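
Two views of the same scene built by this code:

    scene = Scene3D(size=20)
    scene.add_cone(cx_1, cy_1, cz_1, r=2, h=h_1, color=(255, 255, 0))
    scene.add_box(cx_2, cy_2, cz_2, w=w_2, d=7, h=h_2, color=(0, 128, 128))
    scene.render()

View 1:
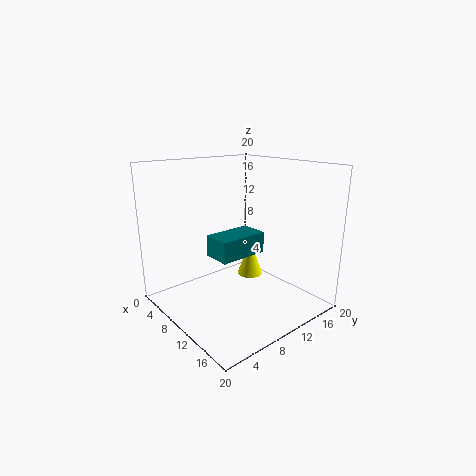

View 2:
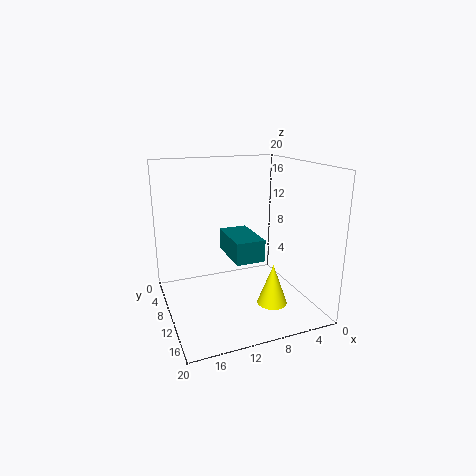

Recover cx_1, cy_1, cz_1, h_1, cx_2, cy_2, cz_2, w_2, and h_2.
cx_1 = 7, cy_1 = 15, cz_1 = 2, h_1 = 5.5, cx_2 = 7.5, cy_2 = 6.5, cz_2 = 7.5, w_2 = 4, h_2 = 3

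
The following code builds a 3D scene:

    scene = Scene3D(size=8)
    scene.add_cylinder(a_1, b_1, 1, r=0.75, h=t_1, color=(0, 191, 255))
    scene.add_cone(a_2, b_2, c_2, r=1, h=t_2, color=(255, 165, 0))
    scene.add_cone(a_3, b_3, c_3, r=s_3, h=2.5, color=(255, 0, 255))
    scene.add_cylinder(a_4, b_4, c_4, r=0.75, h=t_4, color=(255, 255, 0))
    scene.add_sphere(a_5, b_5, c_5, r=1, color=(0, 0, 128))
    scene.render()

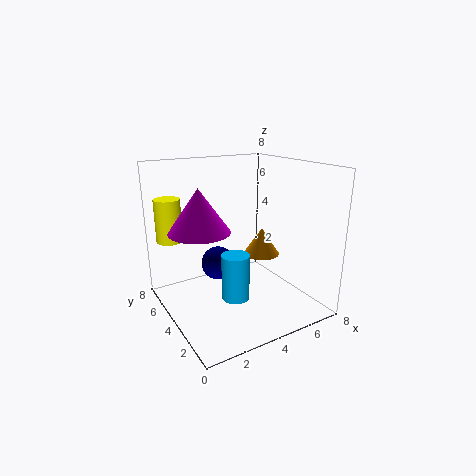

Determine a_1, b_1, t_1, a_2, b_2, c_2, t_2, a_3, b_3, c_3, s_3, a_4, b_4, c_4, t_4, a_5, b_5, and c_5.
a_1 = 3.25
b_1 = 3
t_1 = 2.5
a_2 = 5.25
b_2 = 3.5
c_2 = 3
t_2 = 1.5
a_3 = 2.25
b_3 = 5.25
c_3 = 4.25
s_3 = 1.75
a_4 = 1
b_4 = 6.75
c_4 = 3.5
t_4 = 2.5
a_5 = 3.5
b_5 = 5.5
c_5 = 2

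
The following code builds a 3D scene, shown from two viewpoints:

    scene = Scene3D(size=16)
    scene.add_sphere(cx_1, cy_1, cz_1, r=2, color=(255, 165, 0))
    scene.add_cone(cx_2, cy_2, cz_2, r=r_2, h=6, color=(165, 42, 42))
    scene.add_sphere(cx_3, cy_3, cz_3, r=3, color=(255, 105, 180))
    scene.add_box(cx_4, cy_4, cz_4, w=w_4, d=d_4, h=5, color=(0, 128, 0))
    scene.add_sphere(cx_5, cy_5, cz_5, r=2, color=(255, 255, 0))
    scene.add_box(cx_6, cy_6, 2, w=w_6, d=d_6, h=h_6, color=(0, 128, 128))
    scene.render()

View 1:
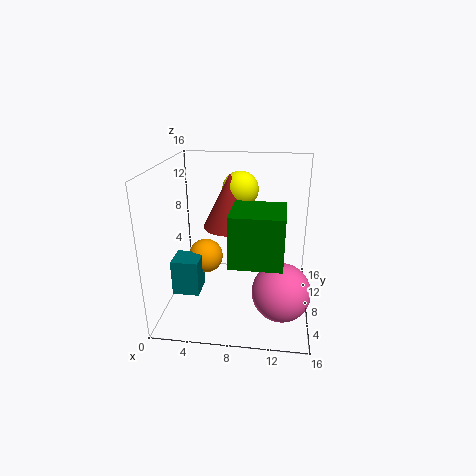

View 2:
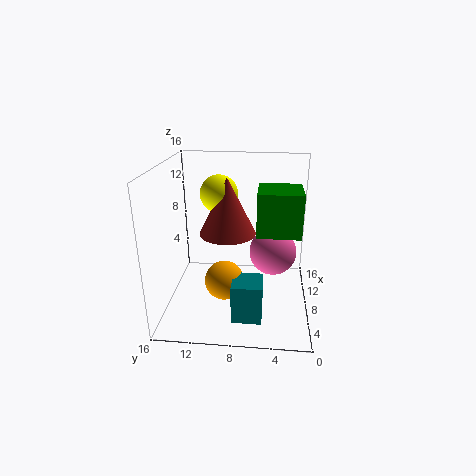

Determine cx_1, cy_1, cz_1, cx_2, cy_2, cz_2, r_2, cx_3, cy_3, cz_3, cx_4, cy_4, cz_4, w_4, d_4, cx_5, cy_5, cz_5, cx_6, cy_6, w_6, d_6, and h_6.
cx_1 = 4
cy_1 = 9
cz_1 = 5
cx_2 = 7
cy_2 = 9
cz_2 = 9
r_2 = 3
cx_3 = 13
cy_3 = 4
cz_3 = 4
cx_4 = 8
cy_4 = 1
cz_4 = 8
w_4 = 5
d_4 = 5
cx_5 = 8
cy_5 = 10
cz_5 = 13
cx_6 = 1
cy_6 = 5
w_6 = 3
d_6 = 3
h_6 = 4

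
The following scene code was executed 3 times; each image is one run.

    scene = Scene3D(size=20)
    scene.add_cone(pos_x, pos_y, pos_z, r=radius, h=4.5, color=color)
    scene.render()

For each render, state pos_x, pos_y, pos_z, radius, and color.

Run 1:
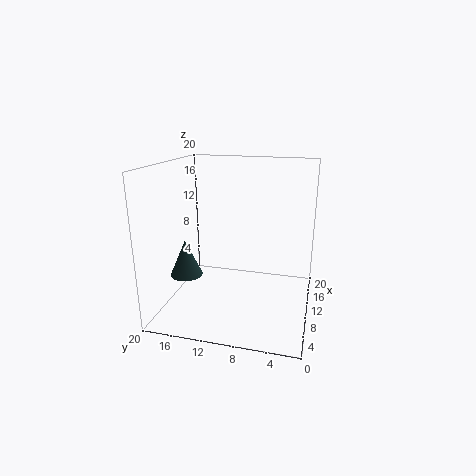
pos_x = 3.5; pos_y = 15; pos_z = 7; radius = 2; color = 'darkslategray'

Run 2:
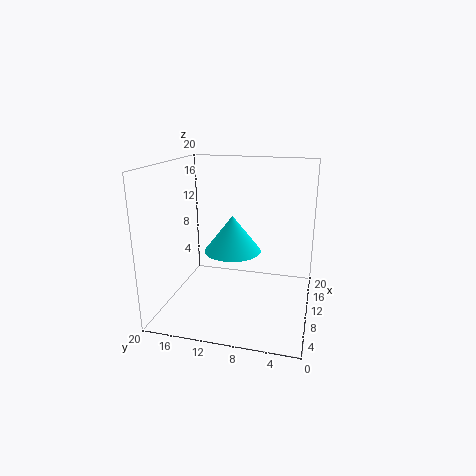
pos_x = 5.5; pos_y = 9.5; pos_z = 10; radius = 3.5; color = 'cyan'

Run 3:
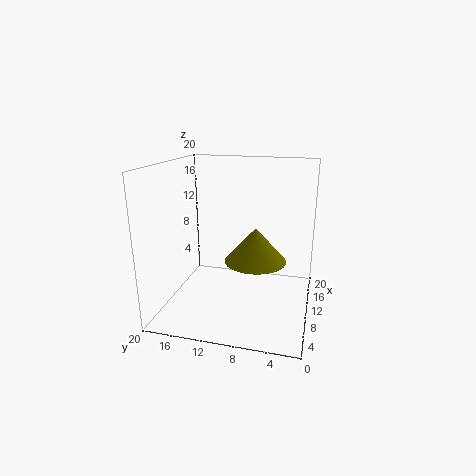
pos_x = 7.5; pos_y = 7; pos_z = 8; radius = 4; color = 'olive'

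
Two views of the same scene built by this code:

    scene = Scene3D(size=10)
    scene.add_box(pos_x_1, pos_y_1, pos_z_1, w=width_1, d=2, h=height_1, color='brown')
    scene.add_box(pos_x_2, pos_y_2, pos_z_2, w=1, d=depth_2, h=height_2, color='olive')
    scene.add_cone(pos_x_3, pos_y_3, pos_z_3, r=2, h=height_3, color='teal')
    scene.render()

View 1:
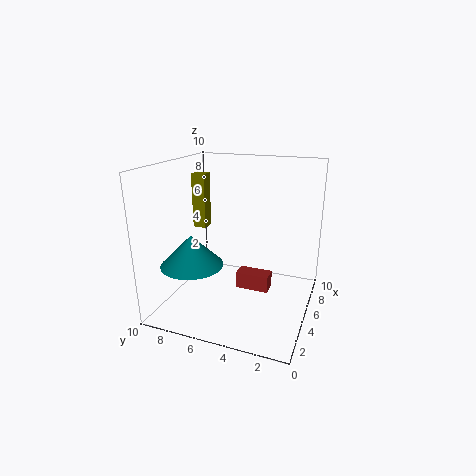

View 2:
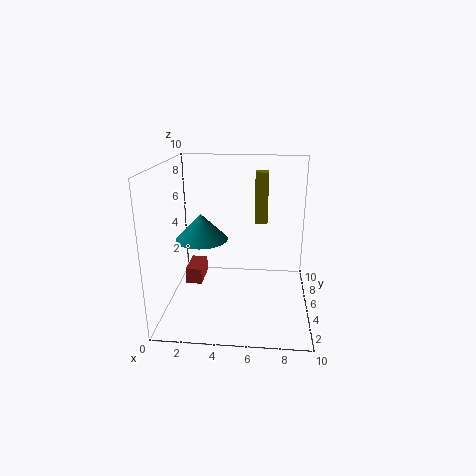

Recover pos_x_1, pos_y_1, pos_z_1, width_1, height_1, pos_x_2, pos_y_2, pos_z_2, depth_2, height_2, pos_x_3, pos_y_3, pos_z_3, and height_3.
pos_x_1 = 2, pos_y_1 = 2, pos_z_1 = 3, width_1 = 1, height_1 = 1, pos_x_2 = 6, pos_y_2 = 8, pos_z_2 = 5, depth_2 = 1, height_2 = 4, pos_x_3 = 2, pos_y_3 = 7, pos_z_3 = 4, height_3 = 2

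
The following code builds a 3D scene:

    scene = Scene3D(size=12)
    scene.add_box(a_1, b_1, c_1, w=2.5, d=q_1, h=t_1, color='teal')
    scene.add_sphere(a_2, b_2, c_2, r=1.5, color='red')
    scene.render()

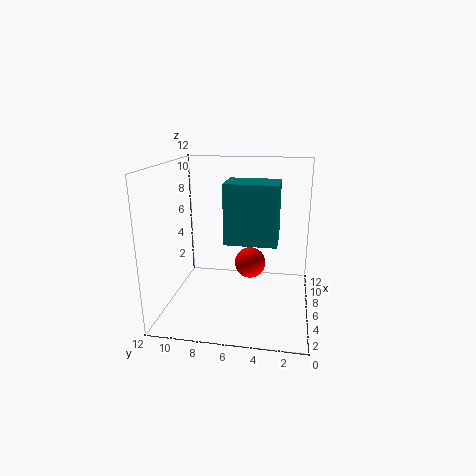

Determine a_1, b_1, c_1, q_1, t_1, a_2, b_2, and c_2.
a_1 = 0.5; b_1 = 2.5; c_1 = 7.5; q_1 = 3.5; t_1 = 4; a_2 = 10; b_2 = 5.5; c_2 = 2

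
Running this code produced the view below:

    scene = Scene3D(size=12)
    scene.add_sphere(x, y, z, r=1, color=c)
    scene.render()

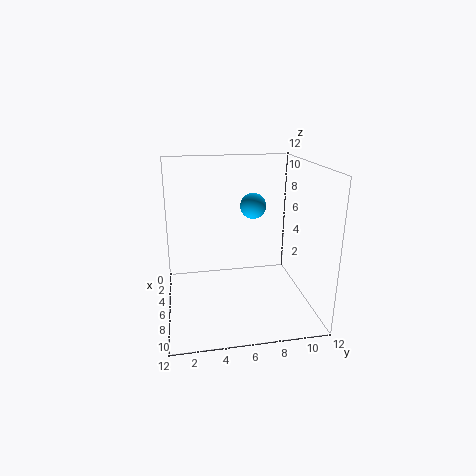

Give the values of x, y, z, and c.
x = 7; y = 7; z = 9; c = 'deepskyblue'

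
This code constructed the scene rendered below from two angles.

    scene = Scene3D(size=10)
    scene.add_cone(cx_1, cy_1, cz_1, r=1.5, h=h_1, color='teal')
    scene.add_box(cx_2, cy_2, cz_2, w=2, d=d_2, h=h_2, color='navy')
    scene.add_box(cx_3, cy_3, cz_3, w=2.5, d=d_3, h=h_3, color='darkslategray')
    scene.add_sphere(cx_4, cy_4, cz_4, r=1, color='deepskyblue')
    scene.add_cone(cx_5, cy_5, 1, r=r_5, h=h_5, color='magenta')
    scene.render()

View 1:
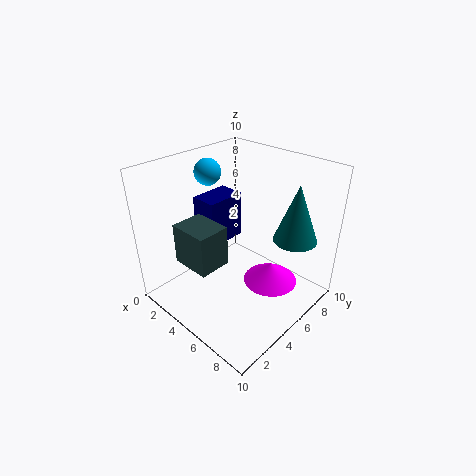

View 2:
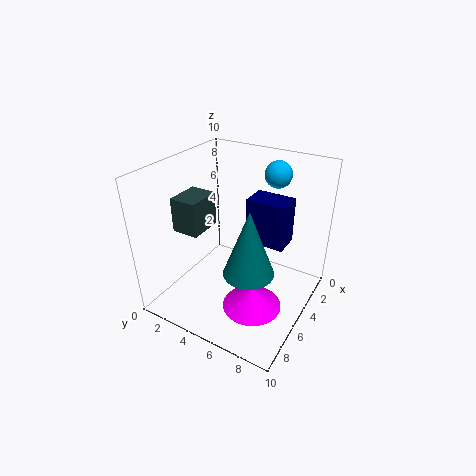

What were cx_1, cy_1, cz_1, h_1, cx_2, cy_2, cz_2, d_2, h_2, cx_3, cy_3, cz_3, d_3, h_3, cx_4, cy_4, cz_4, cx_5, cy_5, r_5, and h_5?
cx_1 = 8, cy_1 = 7.5, cz_1 = 5, h_1 = 4, cx_2 = 1, cy_2 = 4.5, cz_2 = 3.5, d_2 = 3, h_2 = 3.5, cx_3 = 4, cy_3 = 0.5, cz_3 = 5, d_3 = 2, h_3 = 2.5, cx_4 = 1, cy_4 = 6, cz_4 = 8.5, cx_5 = 6.5, cy_5 = 7, r_5 = 2, h_5 = 1.5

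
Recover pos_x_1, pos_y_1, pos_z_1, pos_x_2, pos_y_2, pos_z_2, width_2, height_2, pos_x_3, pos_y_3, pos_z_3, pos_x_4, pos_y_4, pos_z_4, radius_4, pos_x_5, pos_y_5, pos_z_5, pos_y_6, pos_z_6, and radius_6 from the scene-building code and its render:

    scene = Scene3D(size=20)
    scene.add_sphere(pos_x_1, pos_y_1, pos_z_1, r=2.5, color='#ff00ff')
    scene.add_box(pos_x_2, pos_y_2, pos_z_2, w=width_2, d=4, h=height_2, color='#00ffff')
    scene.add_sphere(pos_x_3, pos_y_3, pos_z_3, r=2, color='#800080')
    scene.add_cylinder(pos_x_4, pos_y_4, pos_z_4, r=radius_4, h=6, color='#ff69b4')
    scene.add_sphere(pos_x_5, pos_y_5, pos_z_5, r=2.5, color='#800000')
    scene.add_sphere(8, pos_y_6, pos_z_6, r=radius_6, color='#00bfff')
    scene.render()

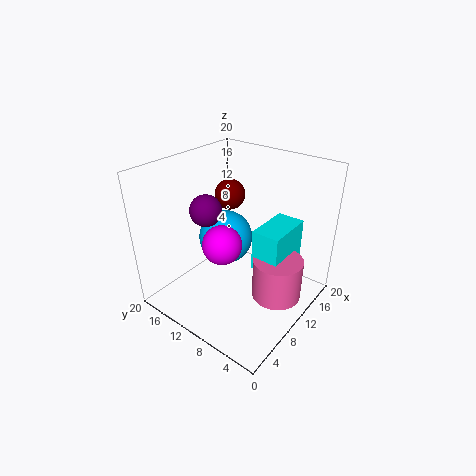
pos_x_1 = 5.5, pos_y_1 = 9, pos_z_1 = 11.5, pos_x_2 = 10.5, pos_y_2 = 4, pos_z_2 = 5.5, width_2 = 7, height_2 = 6, pos_x_3 = 5.5, pos_y_3 = 11.5, pos_z_3 = 15.5, pos_x_4 = 12, pos_y_4 = 4.5, pos_z_4 = 1.5, radius_4 = 3.5, pos_x_5 = 17.5, pos_y_5 = 17.5, pos_z_5 = 12, pos_y_6 = 10.5, pos_z_6 = 11, radius_6 = 3.5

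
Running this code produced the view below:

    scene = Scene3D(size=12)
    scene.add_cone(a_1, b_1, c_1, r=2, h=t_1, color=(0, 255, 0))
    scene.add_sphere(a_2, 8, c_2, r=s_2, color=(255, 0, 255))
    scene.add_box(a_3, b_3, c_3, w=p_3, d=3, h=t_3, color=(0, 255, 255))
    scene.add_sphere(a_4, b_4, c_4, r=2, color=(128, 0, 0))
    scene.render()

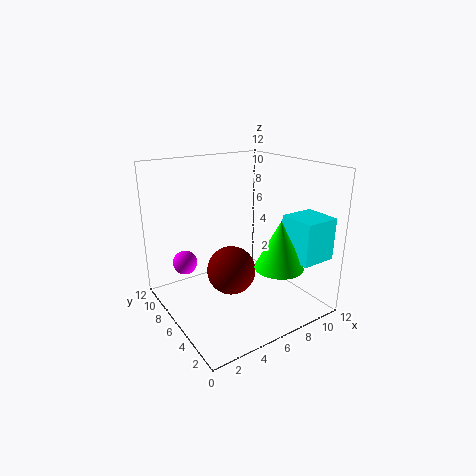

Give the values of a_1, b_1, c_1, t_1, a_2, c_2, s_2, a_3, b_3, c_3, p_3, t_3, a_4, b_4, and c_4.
a_1 = 8; b_1 = 3; c_1 = 4; t_1 = 4; a_2 = 2; c_2 = 4; s_2 = 1; a_3 = 9; b_3 = 1; c_3 = 4.5; p_3 = 3; t_3 = 3.5; a_4 = 5; b_4 = 5.5; c_4 = 3.5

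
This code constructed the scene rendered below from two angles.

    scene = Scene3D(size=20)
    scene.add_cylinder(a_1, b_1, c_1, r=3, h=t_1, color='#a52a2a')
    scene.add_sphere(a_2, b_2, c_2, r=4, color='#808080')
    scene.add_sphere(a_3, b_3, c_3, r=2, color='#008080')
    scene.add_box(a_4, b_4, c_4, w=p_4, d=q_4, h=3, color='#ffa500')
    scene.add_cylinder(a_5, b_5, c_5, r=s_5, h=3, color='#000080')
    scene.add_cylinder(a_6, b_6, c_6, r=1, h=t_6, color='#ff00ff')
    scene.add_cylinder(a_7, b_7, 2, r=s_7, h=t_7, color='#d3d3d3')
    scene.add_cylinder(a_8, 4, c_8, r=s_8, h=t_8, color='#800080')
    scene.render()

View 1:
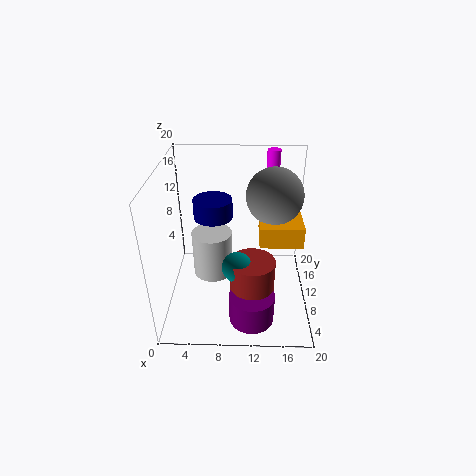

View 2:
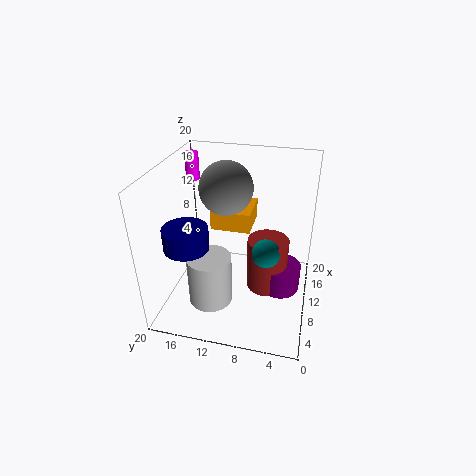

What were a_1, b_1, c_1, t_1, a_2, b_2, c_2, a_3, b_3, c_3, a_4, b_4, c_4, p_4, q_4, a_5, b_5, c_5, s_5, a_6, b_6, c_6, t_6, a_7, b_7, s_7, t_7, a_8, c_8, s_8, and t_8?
a_1 = 12, b_1 = 6, c_1 = 1, t_1 = 8, a_2 = 15, b_2 = 13, c_2 = 15, a_3 = 10, b_3 = 6, c_3 = 8, a_4 = 13, b_4 = 9, c_4 = 9, p_4 = 6, q_4 = 6, a_5 = 6, b_5 = 16, c_5 = 10, s_5 = 3, a_6 = 15, b_6 = 18, c_6 = 16, t_6 = 4, a_7 = 6, b_7 = 13, s_7 = 3, t_7 = 7, a_8 = 12, c_8 = 1, s_8 = 3, t_8 = 4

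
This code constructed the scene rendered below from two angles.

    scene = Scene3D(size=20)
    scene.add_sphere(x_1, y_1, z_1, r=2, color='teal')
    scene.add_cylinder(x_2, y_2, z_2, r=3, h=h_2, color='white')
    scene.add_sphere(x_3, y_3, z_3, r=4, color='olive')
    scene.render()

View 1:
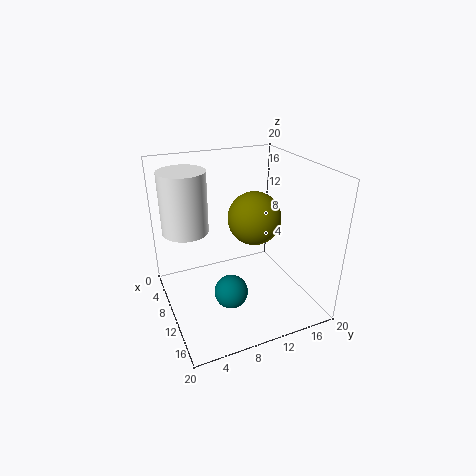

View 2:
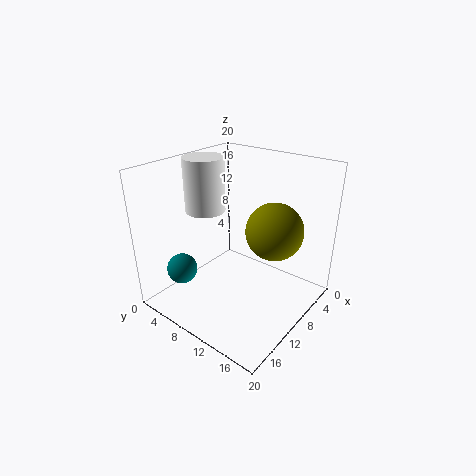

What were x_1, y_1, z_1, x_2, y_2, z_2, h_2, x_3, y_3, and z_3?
x_1 = 17
y_1 = 6
z_1 = 7
x_2 = 9
y_2 = 3
z_2 = 12
h_2 = 8
x_3 = 7
y_3 = 14
z_3 = 11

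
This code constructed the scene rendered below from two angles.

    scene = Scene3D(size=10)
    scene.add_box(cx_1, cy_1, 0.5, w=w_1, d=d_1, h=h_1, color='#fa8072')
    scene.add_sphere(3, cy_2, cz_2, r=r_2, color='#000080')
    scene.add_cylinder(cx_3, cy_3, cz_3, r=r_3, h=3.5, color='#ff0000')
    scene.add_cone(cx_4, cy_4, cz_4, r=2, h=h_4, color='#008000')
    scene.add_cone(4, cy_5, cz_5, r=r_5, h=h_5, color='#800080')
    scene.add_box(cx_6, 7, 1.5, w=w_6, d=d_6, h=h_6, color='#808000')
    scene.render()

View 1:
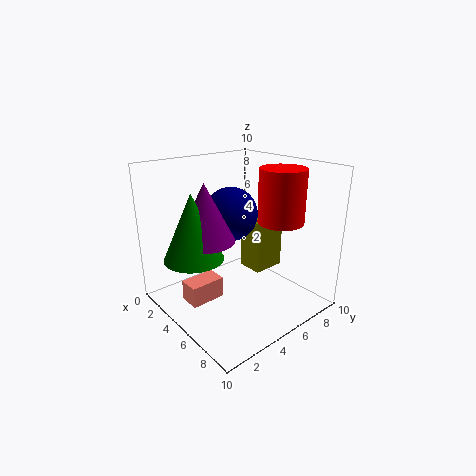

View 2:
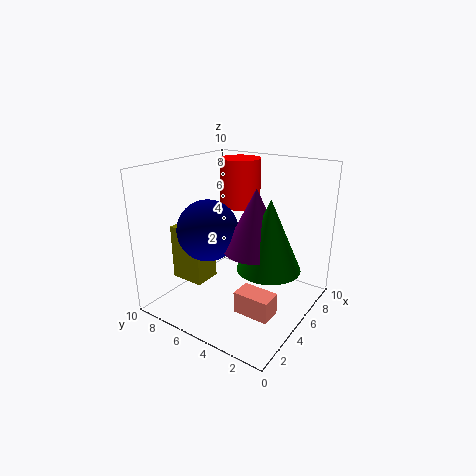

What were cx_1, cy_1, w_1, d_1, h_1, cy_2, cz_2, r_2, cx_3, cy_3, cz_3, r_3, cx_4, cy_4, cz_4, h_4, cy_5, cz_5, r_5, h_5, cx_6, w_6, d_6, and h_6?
cx_1 = 3, cy_1 = 1.5, w_1 = 1.5, d_1 = 2.5, h_1 = 1.5, cy_2 = 6, cz_2 = 6, r_2 = 2, cx_3 = 7.5, cy_3 = 6.5, cz_3 = 6.5, r_3 = 1.5, cx_4 = 4, cy_4 = 2, cz_4 = 4, h_4 = 4.5, cy_5 = 3, cz_5 = 5, r_5 = 2, h_5 = 4, cx_6 = 3, w_6 = 2, d_6 = 2.5, h_6 = 4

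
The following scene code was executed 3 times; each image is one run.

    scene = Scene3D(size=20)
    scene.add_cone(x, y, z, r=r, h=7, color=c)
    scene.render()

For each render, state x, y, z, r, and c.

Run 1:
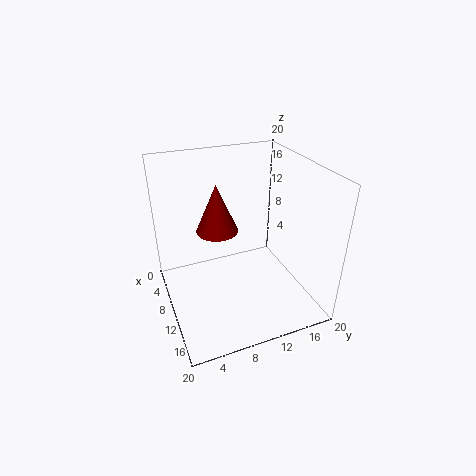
x = 7, y = 8, z = 10, r = 3, c = 'maroon'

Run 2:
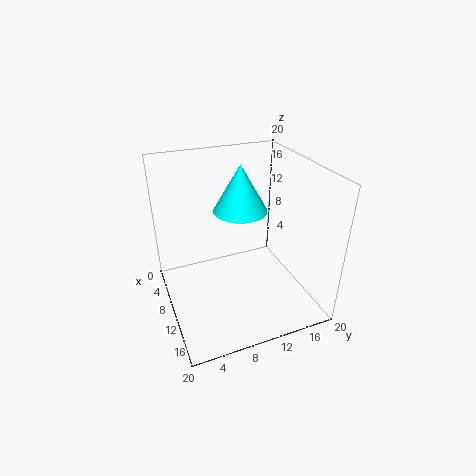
x = 6, y = 12, z = 12, r = 4, c = 'cyan'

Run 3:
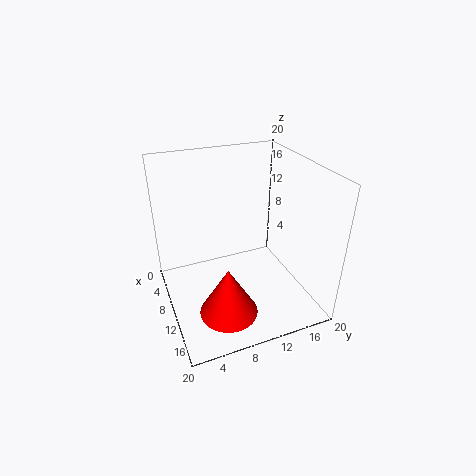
x = 14, y = 7, z = 1, r = 4, c = 'red'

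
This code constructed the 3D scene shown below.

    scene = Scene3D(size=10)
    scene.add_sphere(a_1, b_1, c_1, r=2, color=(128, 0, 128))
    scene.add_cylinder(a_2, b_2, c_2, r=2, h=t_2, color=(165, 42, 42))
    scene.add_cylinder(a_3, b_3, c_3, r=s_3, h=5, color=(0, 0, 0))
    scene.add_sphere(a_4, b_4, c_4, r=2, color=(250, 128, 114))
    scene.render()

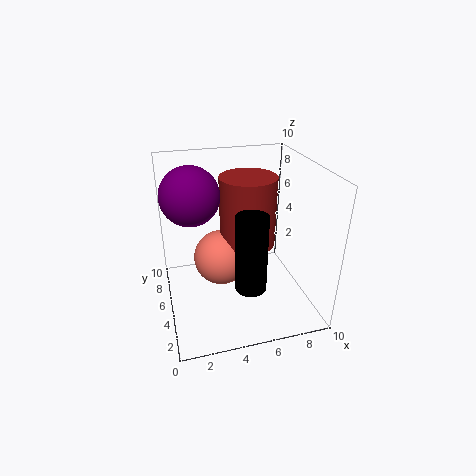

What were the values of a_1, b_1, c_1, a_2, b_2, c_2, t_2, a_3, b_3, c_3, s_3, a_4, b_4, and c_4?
a_1 = 2
b_1 = 6
c_1 = 8
a_2 = 6
b_2 = 6
c_2 = 4
t_2 = 5
a_3 = 5
b_3 = 2
c_3 = 3
s_3 = 1
a_4 = 4
b_4 = 6
c_4 = 3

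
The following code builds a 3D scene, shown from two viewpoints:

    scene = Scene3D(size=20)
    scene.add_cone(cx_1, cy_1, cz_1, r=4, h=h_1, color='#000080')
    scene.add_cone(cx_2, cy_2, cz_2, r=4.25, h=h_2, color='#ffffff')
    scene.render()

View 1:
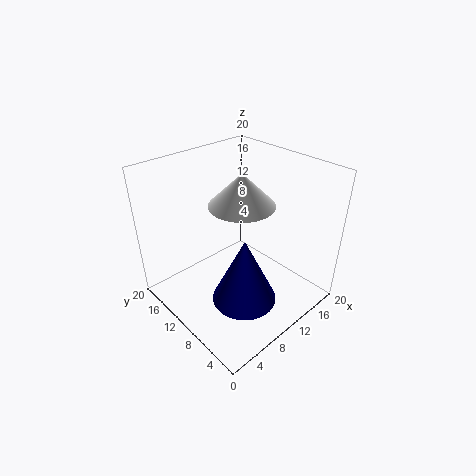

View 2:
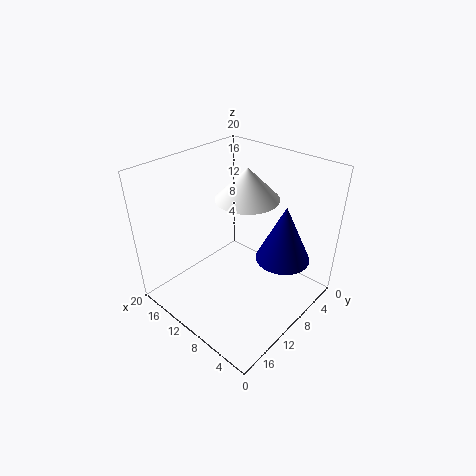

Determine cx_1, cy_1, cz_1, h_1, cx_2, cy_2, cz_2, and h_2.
cx_1 = 6; cy_1 = 4.5; cz_1 = 5.5; h_1 = 8.5; cx_2 = 9.5; cy_2 = 8.75; cz_2 = 15.75; h_2 = 4.25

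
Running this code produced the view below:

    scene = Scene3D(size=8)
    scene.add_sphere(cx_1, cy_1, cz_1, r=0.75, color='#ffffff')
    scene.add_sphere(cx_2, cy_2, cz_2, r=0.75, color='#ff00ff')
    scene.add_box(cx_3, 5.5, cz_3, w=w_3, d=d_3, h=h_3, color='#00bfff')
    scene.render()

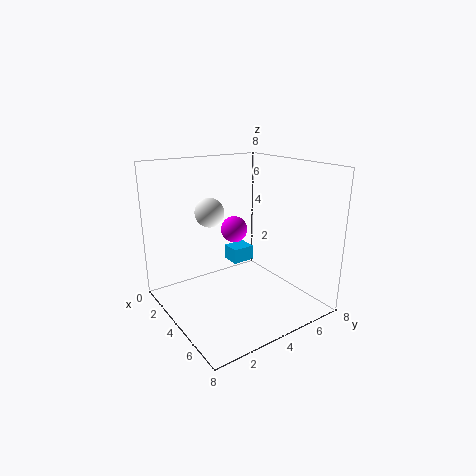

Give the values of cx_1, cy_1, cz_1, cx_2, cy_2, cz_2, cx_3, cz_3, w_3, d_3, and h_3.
cx_1 = 4, cy_1 = 2.25, cz_1 = 5.75, cx_2 = 3.25, cy_2 = 4.25, cz_2 = 4.25, cx_3 = 0.25, cz_3 = 1, w_3 = 1.25, d_3 = 1.5, h_3 = 1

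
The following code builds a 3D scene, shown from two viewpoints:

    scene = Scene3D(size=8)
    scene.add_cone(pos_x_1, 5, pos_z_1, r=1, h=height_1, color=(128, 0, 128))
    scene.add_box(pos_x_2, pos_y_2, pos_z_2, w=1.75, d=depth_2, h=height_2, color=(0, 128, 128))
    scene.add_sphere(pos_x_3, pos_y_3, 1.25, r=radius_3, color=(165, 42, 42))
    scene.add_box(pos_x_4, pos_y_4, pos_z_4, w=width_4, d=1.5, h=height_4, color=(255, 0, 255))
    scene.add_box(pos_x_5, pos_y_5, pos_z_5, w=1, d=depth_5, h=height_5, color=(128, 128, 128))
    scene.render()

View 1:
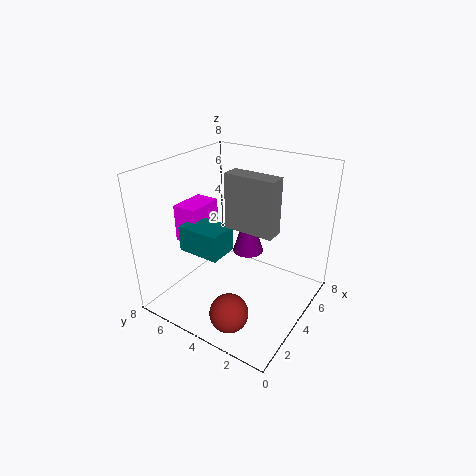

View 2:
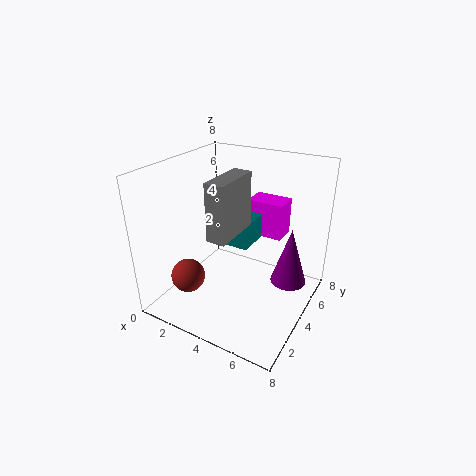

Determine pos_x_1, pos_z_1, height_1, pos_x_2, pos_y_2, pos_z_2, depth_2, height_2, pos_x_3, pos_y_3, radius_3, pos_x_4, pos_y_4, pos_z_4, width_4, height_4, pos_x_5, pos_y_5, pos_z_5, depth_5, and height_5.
pos_x_1 = 6.75; pos_z_1 = 1.5; height_1 = 3.25; pos_x_2 = 2.5; pos_y_2 = 4.5; pos_z_2 = 3; depth_2 = 2.5; height_2 = 1.5; pos_x_3 = 1.25; pos_y_3 = 2.75; radius_3 = 1; pos_x_4 = 3.25; pos_y_4 = 6.5; pos_z_4 = 3; width_4 = 2.25; height_4 = 2.25; pos_x_5 = 3.5; pos_y_5 = 1.75; pos_z_5 = 4.75; depth_5 = 2.75; height_5 = 3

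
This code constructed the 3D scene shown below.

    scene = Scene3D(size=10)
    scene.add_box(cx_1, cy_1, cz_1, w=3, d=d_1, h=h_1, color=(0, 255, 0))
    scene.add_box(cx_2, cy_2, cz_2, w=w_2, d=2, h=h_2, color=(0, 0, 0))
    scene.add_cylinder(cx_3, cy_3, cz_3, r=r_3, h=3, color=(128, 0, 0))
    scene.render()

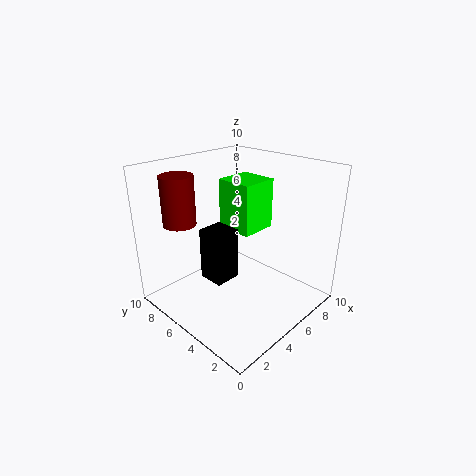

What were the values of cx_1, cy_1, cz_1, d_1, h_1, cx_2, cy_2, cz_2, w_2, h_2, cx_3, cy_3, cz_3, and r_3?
cx_1 = 7
cy_1 = 6
cz_1 = 4
d_1 = 3
h_1 = 4
cx_2 = 4
cy_2 = 6
cz_2 = 1
w_2 = 2
h_2 = 4
cx_3 = 1
cy_3 = 6
cz_3 = 7
r_3 = 1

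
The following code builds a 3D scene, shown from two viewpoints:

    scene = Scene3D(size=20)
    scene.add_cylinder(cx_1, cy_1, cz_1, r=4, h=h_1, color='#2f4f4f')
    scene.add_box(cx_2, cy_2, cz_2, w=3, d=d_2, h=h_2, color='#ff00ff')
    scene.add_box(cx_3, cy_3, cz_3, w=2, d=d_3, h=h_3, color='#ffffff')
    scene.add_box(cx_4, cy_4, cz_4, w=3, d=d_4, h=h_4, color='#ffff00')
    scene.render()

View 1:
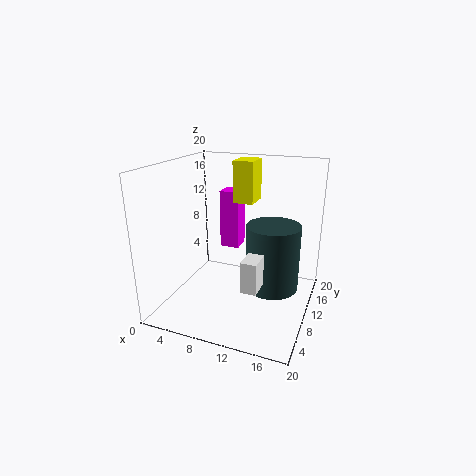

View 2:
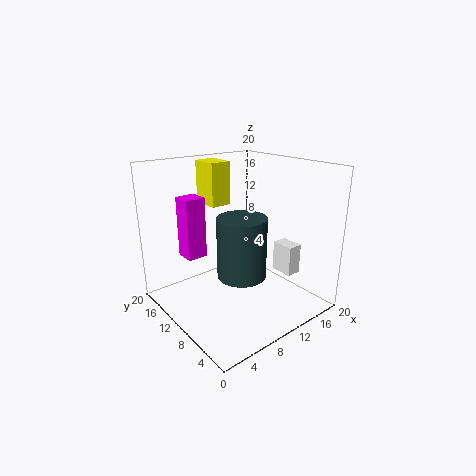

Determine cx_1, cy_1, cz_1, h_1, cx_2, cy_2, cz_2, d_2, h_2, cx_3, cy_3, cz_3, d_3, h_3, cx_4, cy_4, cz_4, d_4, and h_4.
cx_1 = 14
cy_1 = 14
cz_1 = 1
h_1 = 10
cx_2 = 5
cy_2 = 15
cz_2 = 6
d_2 = 3
h_2 = 9
cx_3 = 13
cy_3 = 3
cz_3 = 6
d_3 = 3
h_3 = 4
cx_4 = 8
cy_4 = 13
cz_4 = 14
d_4 = 4
h_4 = 6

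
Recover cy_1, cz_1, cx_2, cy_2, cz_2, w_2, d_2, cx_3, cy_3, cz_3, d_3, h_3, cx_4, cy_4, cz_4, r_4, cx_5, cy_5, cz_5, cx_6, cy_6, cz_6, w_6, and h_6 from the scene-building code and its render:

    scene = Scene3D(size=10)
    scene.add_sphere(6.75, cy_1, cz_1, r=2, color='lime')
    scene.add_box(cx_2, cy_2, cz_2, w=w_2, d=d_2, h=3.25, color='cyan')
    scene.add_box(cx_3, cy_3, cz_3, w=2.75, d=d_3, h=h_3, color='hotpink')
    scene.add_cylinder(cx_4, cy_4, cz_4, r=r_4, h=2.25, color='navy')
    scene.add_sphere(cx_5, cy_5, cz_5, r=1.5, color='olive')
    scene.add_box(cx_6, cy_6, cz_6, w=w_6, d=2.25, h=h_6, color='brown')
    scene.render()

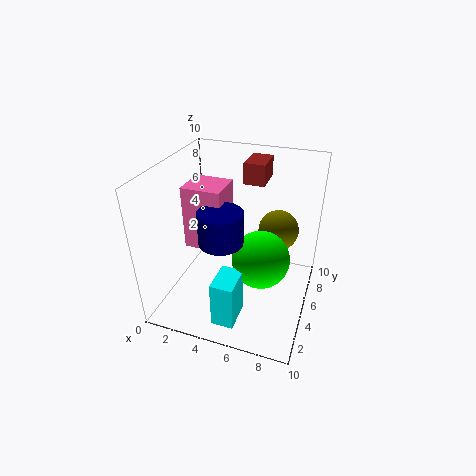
cy_1 = 4.75
cz_1 = 3.75
cx_2 = 4.5
cy_2 = 1
cz_2 = 0.5
w_2 = 1.5
d_2 = 2.25
cx_3 = 1.25
cy_3 = 4.25
cz_3 = 4
d_3 = 2.5
h_3 = 4.5
cx_4 = 4.25
cy_4 = 3.75
cz_4 = 5.25
r_4 = 1.5
cx_5 = 7.25
cy_5 = 7.75
cz_5 = 4.5
cx_6 = 4.75
cy_6 = 6.75
cz_6 = 8.25
w_6 = 1.5
h_6 = 1.5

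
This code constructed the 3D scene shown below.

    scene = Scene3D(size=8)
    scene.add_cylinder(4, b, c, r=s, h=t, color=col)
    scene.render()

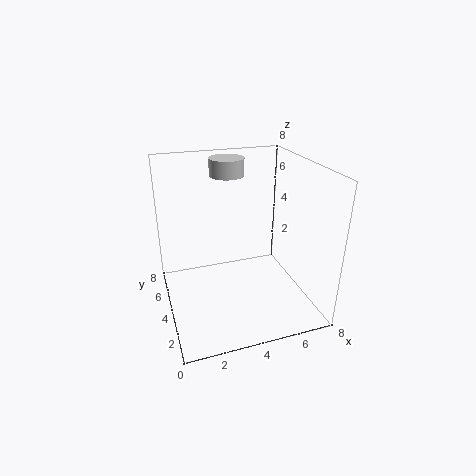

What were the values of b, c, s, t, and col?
b = 6; c = 7; s = 1; t = 1; col = 'lightgray'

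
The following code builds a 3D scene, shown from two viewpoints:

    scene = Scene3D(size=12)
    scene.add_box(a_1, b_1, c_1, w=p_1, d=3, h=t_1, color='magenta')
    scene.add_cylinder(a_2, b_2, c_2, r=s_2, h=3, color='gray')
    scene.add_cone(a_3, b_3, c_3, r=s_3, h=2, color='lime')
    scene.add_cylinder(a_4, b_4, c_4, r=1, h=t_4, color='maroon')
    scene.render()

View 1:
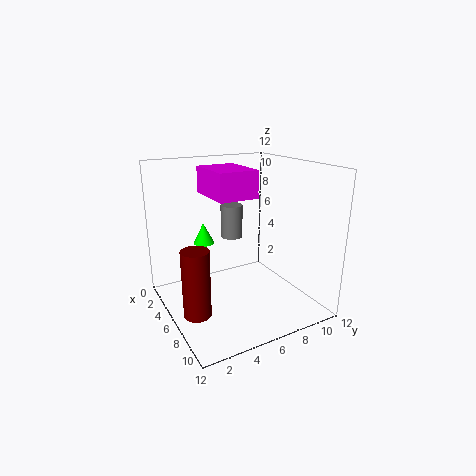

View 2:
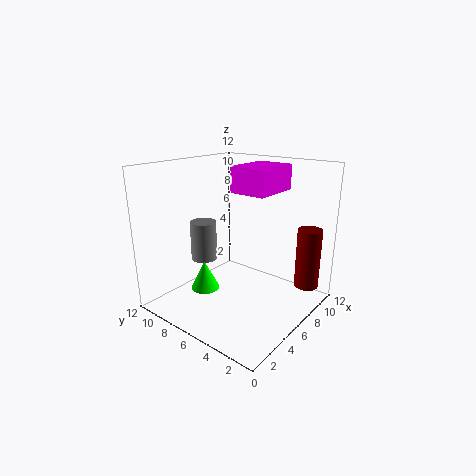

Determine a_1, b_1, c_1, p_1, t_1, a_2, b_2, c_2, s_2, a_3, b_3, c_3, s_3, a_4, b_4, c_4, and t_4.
a_1 = 5
b_1 = 3
c_1 = 10
p_1 = 4
t_1 = 2
a_2 = 3
b_2 = 7
c_2 = 5
s_2 = 1
a_3 = 1
b_3 = 5
c_3 = 4
s_3 = 1
a_4 = 9
b_4 = 1
c_4 = 2
t_4 = 5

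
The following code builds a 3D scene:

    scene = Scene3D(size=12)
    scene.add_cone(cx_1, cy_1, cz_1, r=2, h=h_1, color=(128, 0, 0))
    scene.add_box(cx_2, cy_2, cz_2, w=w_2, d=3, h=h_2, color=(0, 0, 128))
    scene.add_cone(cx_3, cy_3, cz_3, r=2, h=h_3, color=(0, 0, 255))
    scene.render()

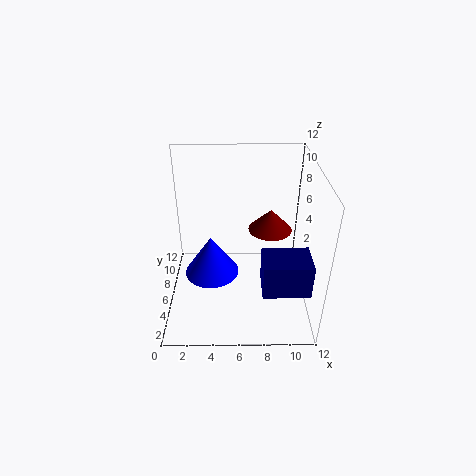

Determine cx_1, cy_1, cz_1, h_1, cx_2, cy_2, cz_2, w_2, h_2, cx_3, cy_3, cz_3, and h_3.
cx_1 = 9
cy_1 = 9
cz_1 = 5
h_1 = 2
cx_2 = 8
cy_2 = 3
cz_2 = 2
w_2 = 4
h_2 = 3
cx_3 = 4
cy_3 = 3
cz_3 = 5
h_3 = 3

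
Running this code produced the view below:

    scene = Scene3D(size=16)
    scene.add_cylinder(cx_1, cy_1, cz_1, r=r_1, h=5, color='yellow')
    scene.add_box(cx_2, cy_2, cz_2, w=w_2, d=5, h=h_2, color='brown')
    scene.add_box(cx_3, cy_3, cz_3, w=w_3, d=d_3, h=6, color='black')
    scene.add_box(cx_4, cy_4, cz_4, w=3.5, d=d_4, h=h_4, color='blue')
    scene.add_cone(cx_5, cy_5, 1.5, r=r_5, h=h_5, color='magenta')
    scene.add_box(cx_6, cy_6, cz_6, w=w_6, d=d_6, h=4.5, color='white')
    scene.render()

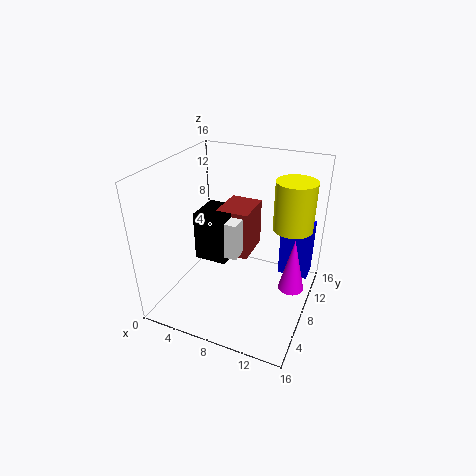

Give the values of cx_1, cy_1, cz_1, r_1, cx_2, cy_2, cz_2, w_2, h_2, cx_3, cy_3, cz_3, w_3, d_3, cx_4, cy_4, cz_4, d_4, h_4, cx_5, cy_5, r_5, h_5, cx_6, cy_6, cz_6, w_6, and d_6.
cx_1 = 14, cy_1 = 8, cz_1 = 10.5, r_1 = 2, cx_2 = 4, cy_2 = 10.5, cz_2 = 3.5, w_2 = 4, h_2 = 6, cx_3 = 2, cy_3 = 8.5, cz_3 = 3.5, w_3 = 4, d_3 = 4.5, cx_4 = 12, cy_4 = 11, cz_4 = 2.5, d_4 = 2.5, h_4 = 6.5, cx_5 = 14, cy_5 = 10, r_5 = 1.5, h_5 = 6.5, cx_6 = 5.5, cy_6 = 8.5, cz_6 = 4.5, w_6 = 2, d_6 = 3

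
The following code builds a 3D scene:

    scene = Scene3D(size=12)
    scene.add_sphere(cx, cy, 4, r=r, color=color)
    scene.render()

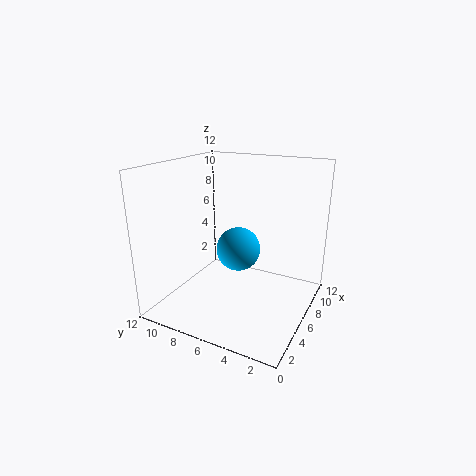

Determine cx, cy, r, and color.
cx = 8
cy = 7
r = 2
color = 'deepskyblue'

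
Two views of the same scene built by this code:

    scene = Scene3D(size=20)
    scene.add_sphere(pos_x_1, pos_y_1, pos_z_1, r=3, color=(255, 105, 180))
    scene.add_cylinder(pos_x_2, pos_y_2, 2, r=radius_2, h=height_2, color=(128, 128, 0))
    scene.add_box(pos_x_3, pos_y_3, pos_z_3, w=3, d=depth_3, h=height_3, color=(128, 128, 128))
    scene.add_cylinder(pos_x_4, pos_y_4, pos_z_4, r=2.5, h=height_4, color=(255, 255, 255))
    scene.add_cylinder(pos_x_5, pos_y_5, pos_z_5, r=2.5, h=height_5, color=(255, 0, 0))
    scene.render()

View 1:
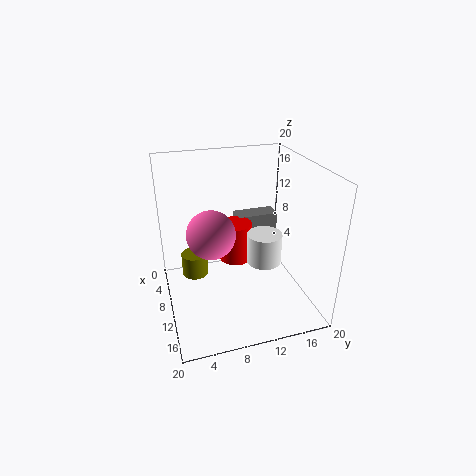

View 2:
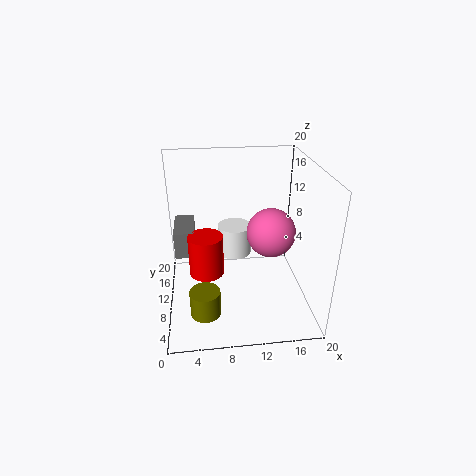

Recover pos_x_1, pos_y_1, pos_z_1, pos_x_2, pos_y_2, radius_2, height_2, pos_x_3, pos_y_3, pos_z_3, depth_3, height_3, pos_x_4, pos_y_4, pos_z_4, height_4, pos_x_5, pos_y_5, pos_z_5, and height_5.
pos_x_1 = 13.5; pos_y_1 = 5.5; pos_z_1 = 13; pos_x_2 = 5; pos_y_2 = 4.5; radius_2 = 2; height_2 = 3.5; pos_x_3 = 1; pos_y_3 = 12; pos_z_3 = 6; depth_3 = 6.5; height_3 = 4; pos_x_4 = 10; pos_y_4 = 14; pos_z_4 = 5.5; height_4 = 4.5; pos_x_5 = 5.5; pos_y_5 = 11; pos_z_5 = 4; height_5 = 6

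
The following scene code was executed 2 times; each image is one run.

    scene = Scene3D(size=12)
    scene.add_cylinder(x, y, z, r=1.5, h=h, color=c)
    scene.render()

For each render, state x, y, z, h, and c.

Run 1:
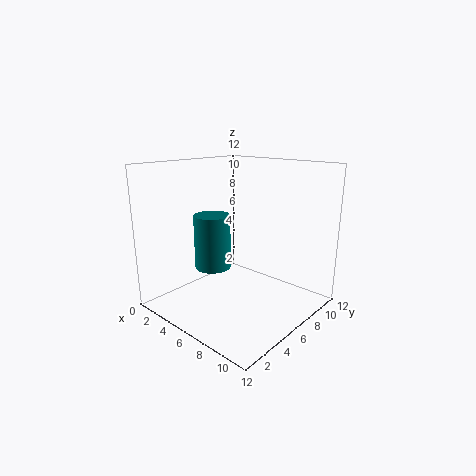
x = 4.5, y = 4.5, z = 3.5, h = 4.5, c = 'teal'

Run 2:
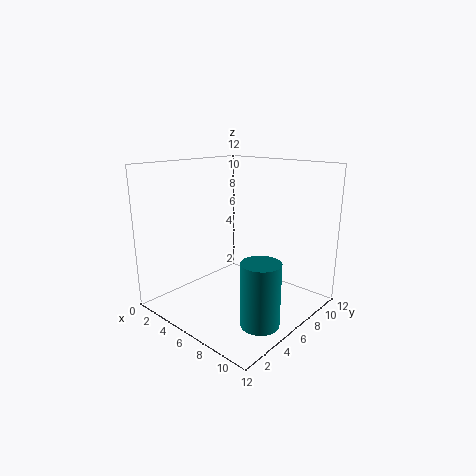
x = 10, y = 4, z = 0.5, h = 5, c = 'teal'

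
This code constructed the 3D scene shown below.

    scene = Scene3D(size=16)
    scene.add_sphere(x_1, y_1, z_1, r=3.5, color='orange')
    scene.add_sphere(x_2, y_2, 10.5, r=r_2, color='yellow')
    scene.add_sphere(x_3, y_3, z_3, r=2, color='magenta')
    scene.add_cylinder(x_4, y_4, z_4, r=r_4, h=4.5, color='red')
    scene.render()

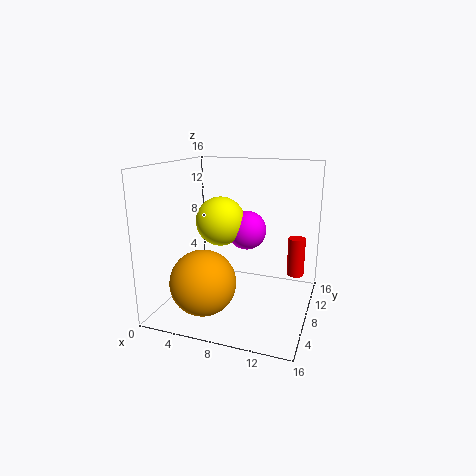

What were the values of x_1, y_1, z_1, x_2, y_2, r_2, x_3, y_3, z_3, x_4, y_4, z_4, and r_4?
x_1 = 5.5, y_1 = 4, z_1 = 4, x_2 = 7, y_2 = 5.5, r_2 = 2.5, x_3 = 9.5, y_3 = 6.5, z_3 = 9.5, x_4 = 14, y_4 = 11.5, z_4 = 3, r_4 = 1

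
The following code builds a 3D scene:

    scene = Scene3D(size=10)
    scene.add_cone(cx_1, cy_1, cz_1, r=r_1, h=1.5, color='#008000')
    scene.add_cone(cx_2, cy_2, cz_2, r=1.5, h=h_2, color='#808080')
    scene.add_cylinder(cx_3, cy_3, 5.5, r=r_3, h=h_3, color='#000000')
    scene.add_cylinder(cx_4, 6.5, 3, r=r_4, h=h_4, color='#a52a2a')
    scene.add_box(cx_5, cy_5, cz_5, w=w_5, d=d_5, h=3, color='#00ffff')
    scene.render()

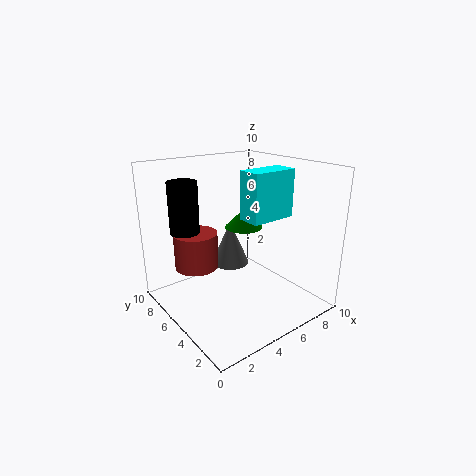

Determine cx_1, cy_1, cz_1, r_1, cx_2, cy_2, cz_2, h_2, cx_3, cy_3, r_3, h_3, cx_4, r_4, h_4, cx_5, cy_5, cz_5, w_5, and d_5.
cx_1 = 7.5, cy_1 = 7.5, cz_1 = 4.5, r_1 = 1.5, cx_2 = 6.5, cy_2 = 8, cz_2 = 1.5, h_2 = 3.5, cx_3 = 2, cy_3 = 7, r_3 = 1, h_3 = 3.5, cx_4 = 2.5, r_4 = 1.5, h_4 = 2.5, cx_5 = 4, cy_5 = 2, cz_5 = 7, w_5 = 3, d_5 = 1.5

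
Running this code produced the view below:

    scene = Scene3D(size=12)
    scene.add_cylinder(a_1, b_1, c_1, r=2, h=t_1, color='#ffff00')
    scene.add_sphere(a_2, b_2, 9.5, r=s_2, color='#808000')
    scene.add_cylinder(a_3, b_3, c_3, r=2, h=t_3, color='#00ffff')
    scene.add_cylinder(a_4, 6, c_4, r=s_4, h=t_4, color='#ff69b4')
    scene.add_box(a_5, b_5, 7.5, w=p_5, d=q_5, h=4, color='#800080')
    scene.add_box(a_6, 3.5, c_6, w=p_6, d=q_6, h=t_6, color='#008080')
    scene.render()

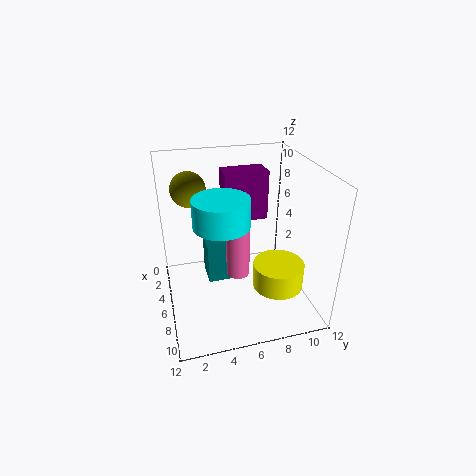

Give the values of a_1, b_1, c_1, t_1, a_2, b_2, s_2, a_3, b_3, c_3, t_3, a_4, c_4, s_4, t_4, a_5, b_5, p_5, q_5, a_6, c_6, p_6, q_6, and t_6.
a_1 = 9; b_1 = 8.5; c_1 = 3; t_1 = 2; a_2 = 3; b_2 = 2.5; s_2 = 1.5; a_3 = 9; b_3 = 4; c_3 = 9; t_3 = 2; a_4 = 6; c_4 = 2.5; s_4 = 1; t_4 = 5; a_5 = 4; b_5 = 5; p_5 = 2; q_5 = 3.5; a_6 = 3; c_6 = 1.5; p_6 = 2.5; q_6 = 2.5; t_6 = 3.5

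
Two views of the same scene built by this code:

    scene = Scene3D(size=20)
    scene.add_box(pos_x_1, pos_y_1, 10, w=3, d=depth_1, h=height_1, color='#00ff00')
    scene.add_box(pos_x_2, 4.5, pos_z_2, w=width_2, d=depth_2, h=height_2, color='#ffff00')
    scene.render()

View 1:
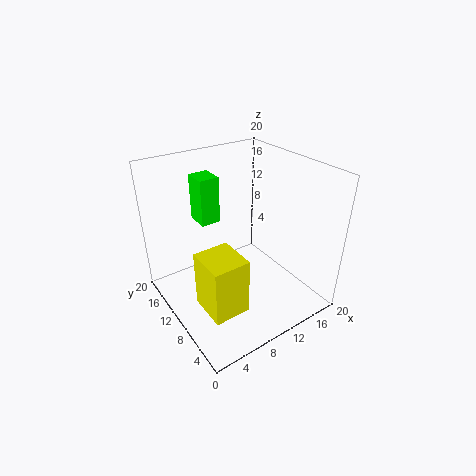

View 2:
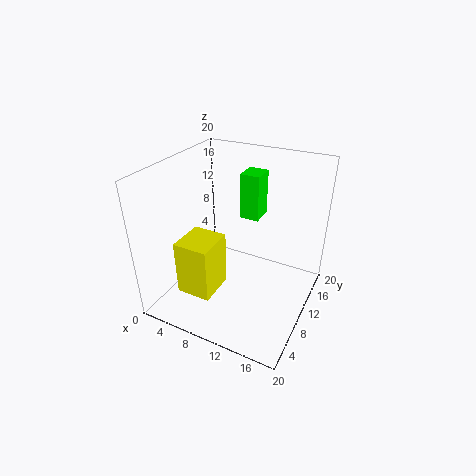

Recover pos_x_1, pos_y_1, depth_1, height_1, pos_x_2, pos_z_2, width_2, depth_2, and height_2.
pos_x_1 = 7.5; pos_y_1 = 15.5; depth_1 = 3.5; height_1 = 7; pos_x_2 = 3; pos_z_2 = 2; width_2 = 5; depth_2 = 5.5; height_2 = 8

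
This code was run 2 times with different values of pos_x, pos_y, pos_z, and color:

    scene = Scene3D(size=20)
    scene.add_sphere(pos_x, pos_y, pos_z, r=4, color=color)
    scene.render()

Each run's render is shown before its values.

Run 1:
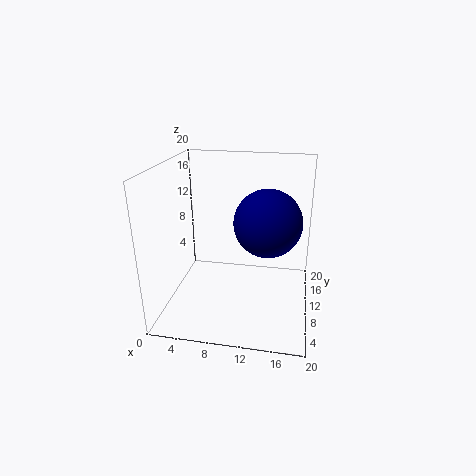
pos_x = 14.5, pos_y = 5, pos_z = 14.5, color = 'navy'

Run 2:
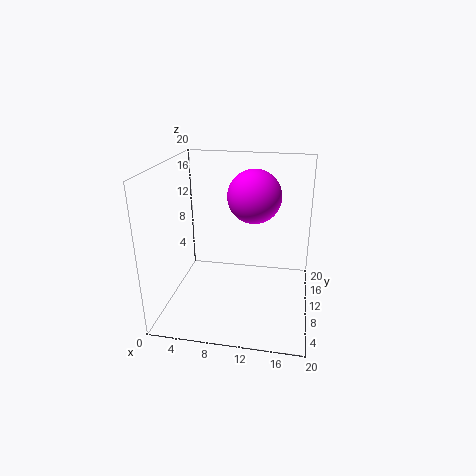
pos_x = 11.5, pos_y = 15, pos_z = 14.5, color = 'magenta'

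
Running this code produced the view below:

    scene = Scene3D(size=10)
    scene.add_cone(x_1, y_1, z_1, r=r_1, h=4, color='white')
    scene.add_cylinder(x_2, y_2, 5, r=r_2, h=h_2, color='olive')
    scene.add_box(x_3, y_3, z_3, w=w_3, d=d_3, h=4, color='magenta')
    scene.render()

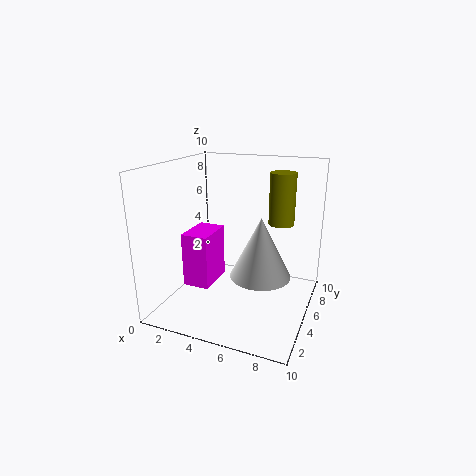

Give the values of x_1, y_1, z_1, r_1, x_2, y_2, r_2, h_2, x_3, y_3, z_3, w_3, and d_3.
x_1 = 7
y_1 = 4
z_1 = 3
r_1 = 2
x_2 = 7
y_2 = 9
r_2 = 1
h_2 = 4
x_3 = 1
y_3 = 4
z_3 = 1
w_3 = 2
d_3 = 3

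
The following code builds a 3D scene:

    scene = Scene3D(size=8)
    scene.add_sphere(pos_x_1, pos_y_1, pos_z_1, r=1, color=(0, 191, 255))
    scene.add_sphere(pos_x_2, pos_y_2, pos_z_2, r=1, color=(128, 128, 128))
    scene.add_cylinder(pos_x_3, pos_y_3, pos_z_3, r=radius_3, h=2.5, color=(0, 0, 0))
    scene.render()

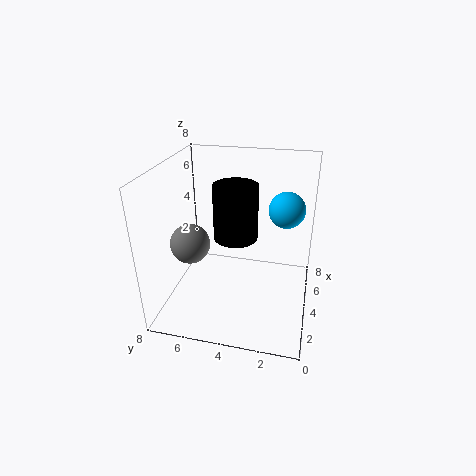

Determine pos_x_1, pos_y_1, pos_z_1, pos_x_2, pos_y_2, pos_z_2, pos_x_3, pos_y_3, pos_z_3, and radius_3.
pos_x_1 = 5; pos_y_1 = 1.5; pos_z_1 = 5.5; pos_x_2 = 2; pos_y_2 = 6; pos_z_2 = 4.5; pos_x_3 = 1.5; pos_y_3 = 3.5; pos_z_3 = 5.5; radius_3 = 1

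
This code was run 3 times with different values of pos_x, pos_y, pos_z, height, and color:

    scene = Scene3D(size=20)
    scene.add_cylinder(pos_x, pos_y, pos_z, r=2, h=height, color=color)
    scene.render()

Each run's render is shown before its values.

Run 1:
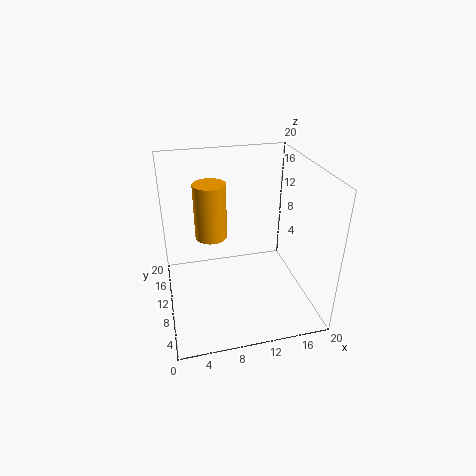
pos_x = 6
pos_y = 8
pos_z = 12
height = 7
color = 'orange'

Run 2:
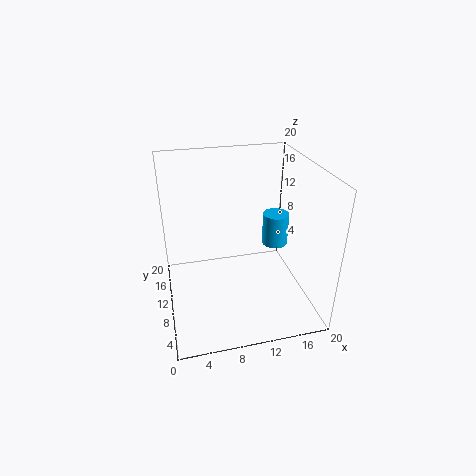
pos_x = 17
pos_y = 14
pos_z = 6
height = 5
color = 'deepskyblue'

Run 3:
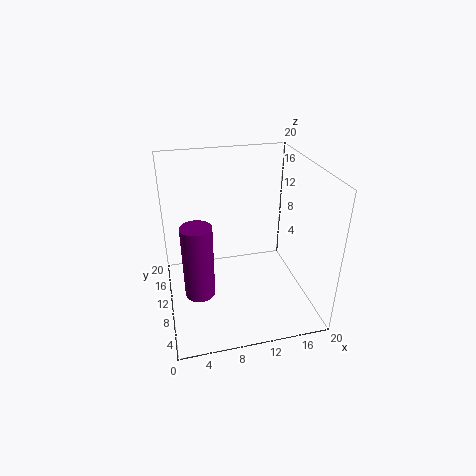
pos_x = 4
pos_y = 7
pos_z = 4
height = 10
color = 'purple'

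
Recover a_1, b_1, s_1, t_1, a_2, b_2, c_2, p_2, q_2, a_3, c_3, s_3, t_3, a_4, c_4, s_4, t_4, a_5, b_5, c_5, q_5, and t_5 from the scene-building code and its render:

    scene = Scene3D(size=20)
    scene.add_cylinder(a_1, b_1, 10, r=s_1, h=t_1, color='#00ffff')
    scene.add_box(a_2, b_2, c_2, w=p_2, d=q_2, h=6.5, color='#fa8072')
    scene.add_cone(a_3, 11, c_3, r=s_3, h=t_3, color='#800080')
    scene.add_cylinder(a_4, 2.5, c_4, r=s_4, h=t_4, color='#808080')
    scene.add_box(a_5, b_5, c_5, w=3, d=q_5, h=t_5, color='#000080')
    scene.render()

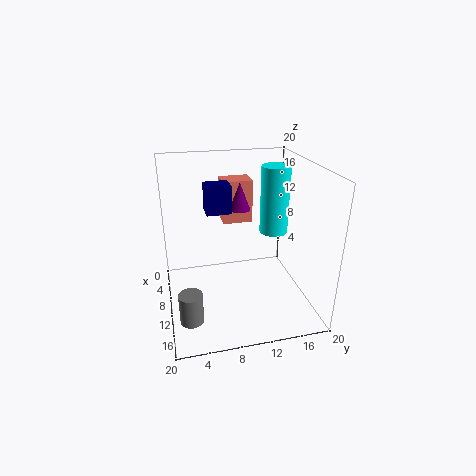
a_1 = 9, b_1 = 15.5, s_1 = 2, t_1 = 9.5, a_2 = 1.5, b_2 = 9, c_2 = 10, p_2 = 3.5, q_2 = 4.5, a_3 = 7, c_3 = 13, s_3 = 1.5, t_3 = 4, a_4 = 16, c_4 = 2, s_4 = 1.5, t_4 = 4, a_5 = 5.5, b_5 = 6, c_5 = 13, q_5 = 3.5, t_5 = 4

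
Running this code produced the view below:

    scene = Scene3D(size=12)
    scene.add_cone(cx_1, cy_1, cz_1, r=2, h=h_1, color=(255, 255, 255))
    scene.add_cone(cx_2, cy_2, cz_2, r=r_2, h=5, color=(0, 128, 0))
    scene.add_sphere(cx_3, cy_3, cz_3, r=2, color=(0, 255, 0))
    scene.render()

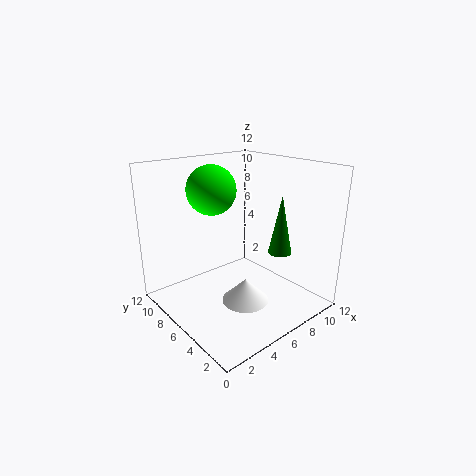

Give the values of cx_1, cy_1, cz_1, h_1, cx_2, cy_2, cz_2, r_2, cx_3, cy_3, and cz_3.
cx_1 = 6; cy_1 = 5; cz_1 = 0.5; h_1 = 2; cx_2 = 9; cy_2 = 4; cz_2 = 4.5; r_2 = 1; cx_3 = 4.5; cy_3 = 7.5; cz_3 = 10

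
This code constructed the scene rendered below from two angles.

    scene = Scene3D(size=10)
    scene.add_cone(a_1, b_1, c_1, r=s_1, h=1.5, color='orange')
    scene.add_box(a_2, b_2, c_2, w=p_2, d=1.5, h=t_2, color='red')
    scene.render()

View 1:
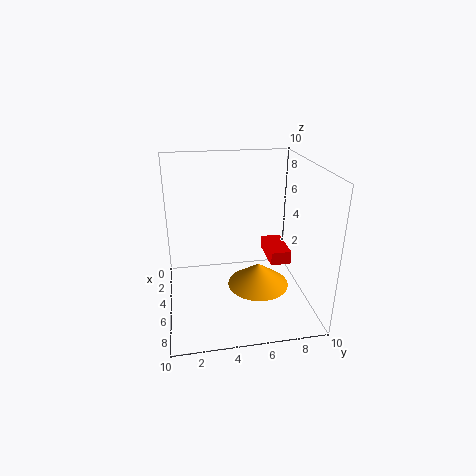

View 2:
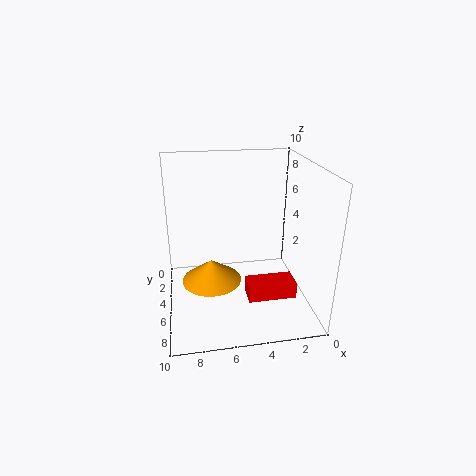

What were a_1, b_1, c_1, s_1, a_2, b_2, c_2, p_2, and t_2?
a_1 = 7, b_1 = 6, c_1 = 2.5, s_1 = 2, a_2 = 2, b_2 = 7.5, c_2 = 2.5, p_2 = 3, t_2 = 1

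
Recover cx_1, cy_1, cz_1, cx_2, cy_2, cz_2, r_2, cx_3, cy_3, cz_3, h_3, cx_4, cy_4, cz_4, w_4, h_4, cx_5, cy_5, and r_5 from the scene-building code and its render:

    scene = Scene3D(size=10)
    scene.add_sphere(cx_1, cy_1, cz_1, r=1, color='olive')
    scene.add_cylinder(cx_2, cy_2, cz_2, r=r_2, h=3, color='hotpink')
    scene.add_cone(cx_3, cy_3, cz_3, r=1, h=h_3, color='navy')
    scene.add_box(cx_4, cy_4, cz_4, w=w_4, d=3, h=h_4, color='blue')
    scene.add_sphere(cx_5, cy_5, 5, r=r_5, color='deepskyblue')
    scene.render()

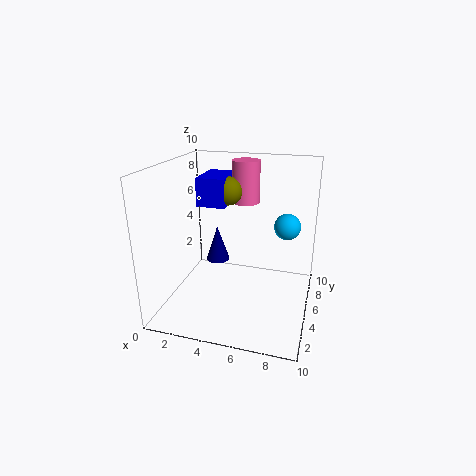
cx_1 = 4, cy_1 = 6, cz_1 = 8, cx_2 = 5, cy_2 = 7, cz_2 = 7, r_2 = 1, cx_3 = 2, cy_3 = 9, cz_3 = 1, h_3 = 3, cx_4 = 2, cy_4 = 5, cz_4 = 7, w_4 = 2, h_4 = 2, cx_5 = 8, cy_5 = 8, r_5 = 1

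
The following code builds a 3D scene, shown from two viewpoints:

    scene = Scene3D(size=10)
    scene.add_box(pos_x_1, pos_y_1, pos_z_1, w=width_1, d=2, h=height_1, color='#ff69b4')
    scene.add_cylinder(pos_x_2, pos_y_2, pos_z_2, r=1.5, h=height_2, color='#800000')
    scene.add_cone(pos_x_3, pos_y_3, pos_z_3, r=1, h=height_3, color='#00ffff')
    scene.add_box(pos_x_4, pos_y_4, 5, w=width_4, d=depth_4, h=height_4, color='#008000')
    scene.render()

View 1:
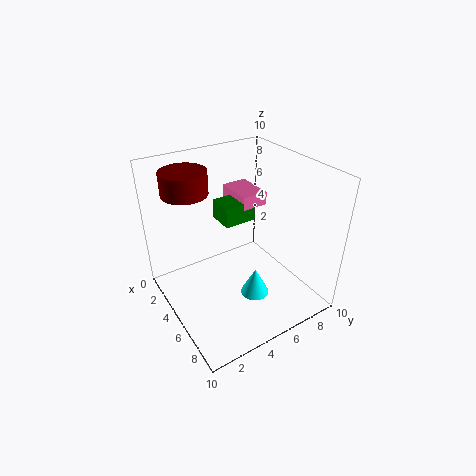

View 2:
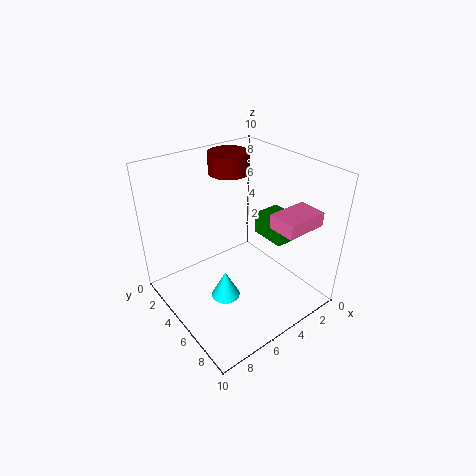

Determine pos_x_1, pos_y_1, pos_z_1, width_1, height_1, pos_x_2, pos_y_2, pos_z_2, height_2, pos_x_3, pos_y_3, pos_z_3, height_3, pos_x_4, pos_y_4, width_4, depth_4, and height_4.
pos_x_1 = 0.5
pos_y_1 = 6.5
pos_z_1 = 6
width_1 = 3
height_1 = 1
pos_x_2 = 3.5
pos_y_2 = 2
pos_z_2 = 8.5
height_2 = 1.5
pos_x_3 = 6.5
pos_y_3 = 5.5
pos_z_3 = 1
height_3 = 2
pos_x_4 = 1.5
pos_y_4 = 5
width_4 = 2
depth_4 = 2.5
height_4 = 1.5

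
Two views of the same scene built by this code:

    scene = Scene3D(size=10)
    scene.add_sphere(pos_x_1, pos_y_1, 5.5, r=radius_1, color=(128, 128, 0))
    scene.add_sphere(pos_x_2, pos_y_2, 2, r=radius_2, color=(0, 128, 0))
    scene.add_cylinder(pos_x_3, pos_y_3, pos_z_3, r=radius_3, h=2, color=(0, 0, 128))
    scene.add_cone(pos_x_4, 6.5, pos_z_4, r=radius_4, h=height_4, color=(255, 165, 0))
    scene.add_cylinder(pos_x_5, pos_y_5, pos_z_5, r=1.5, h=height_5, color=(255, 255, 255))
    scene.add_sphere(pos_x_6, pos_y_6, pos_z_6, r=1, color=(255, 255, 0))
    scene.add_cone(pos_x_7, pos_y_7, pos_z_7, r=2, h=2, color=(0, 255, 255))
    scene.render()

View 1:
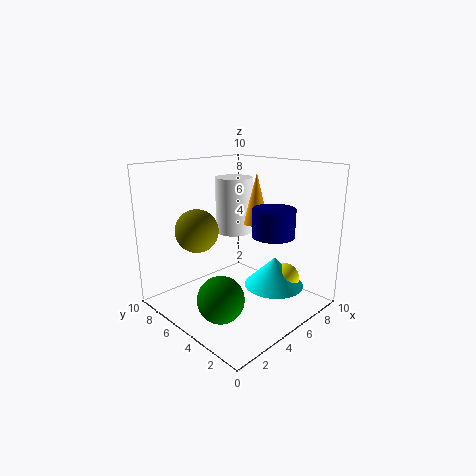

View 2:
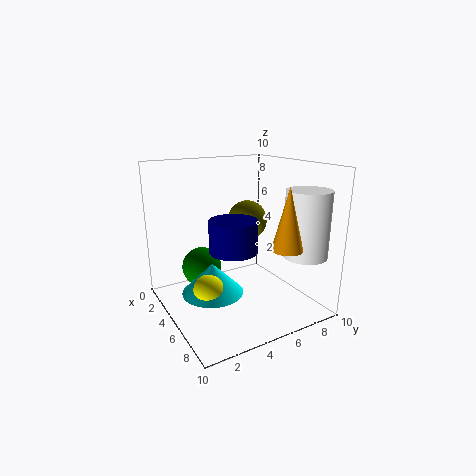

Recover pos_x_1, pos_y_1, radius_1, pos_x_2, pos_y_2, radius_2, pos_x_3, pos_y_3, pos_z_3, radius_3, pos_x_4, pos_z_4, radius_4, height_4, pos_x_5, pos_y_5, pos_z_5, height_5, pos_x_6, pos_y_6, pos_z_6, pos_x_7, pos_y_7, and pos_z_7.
pos_x_1 = 3, pos_y_1 = 7, radius_1 = 1.5, pos_x_2 = 2, pos_y_2 = 3.5, radius_2 = 1.5, pos_x_3 = 7, pos_y_3 = 3.5, pos_z_3 = 5, radius_3 = 1.5, pos_x_4 = 8.5, pos_z_4 = 5, radius_4 = 1, height_4 = 4, pos_x_5 = 8, pos_y_5 = 8.5, pos_z_5 = 4, height_5 = 4.5, pos_x_6 = 6.5, pos_y_6 = 2, pos_z_6 = 2.5, pos_x_7 = 6, pos_y_7 = 2.5, pos_z_7 = 2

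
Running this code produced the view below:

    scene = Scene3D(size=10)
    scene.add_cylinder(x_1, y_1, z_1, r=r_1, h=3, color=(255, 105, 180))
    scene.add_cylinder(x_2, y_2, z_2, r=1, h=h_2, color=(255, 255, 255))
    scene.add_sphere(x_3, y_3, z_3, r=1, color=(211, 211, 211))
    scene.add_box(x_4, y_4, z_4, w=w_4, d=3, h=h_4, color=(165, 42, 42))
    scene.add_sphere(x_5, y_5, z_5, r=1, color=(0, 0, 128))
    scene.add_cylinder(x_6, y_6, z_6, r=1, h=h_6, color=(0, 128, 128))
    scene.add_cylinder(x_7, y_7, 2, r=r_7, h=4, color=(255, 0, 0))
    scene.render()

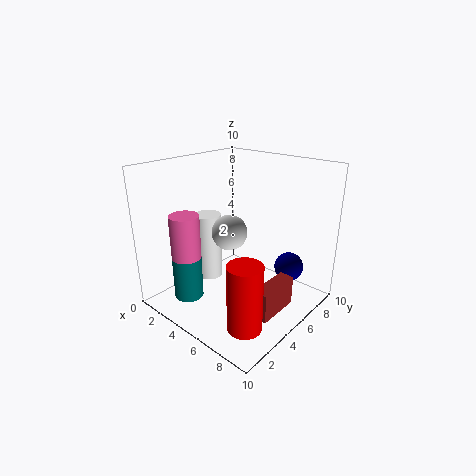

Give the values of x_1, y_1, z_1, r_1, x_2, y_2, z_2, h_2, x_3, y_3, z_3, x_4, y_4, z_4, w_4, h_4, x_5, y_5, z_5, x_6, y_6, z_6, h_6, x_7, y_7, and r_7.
x_1 = 3
y_1 = 2
z_1 = 4
r_1 = 1
x_2 = 2
y_2 = 5
z_2 = 1
h_2 = 5
x_3 = 7
y_3 = 2
z_3 = 7
x_4 = 8
y_4 = 3
z_4 = 1
w_4 = 1
h_4 = 2
x_5 = 8
y_5 = 7
z_5 = 3
x_6 = 3
y_6 = 2
z_6 = 1
h_6 = 4
x_7 = 9
y_7 = 1
r_7 = 1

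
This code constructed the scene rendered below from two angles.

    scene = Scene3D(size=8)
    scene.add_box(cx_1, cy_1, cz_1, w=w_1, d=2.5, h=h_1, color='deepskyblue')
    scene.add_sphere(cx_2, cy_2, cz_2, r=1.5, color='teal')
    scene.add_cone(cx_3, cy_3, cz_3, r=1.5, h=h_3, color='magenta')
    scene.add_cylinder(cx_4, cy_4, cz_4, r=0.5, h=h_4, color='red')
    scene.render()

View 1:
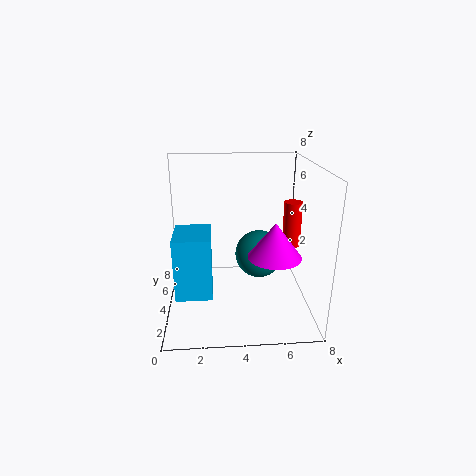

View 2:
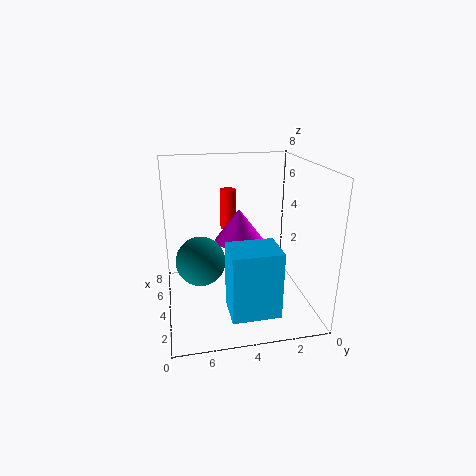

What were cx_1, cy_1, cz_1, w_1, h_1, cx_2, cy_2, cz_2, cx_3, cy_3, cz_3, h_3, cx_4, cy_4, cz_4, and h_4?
cx_1 = 0.5, cy_1 = 2.5, cz_1 = 1, w_1 = 2, h_1 = 3.5, cx_2 = 5.5, cy_2 = 6, cz_2 = 2, cx_3 = 6, cy_3 = 3.5, cz_3 = 3, h_3 = 2, cx_4 = 7, cy_4 = 4, cz_4 = 3.5, h_4 = 2.5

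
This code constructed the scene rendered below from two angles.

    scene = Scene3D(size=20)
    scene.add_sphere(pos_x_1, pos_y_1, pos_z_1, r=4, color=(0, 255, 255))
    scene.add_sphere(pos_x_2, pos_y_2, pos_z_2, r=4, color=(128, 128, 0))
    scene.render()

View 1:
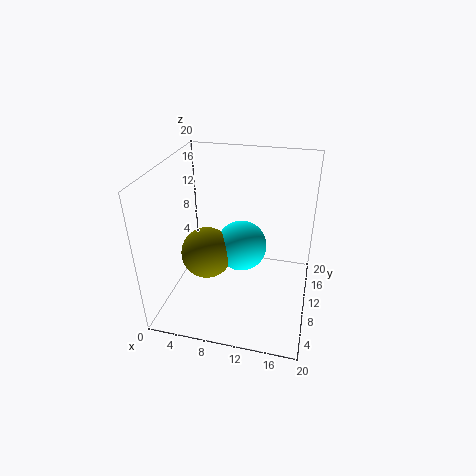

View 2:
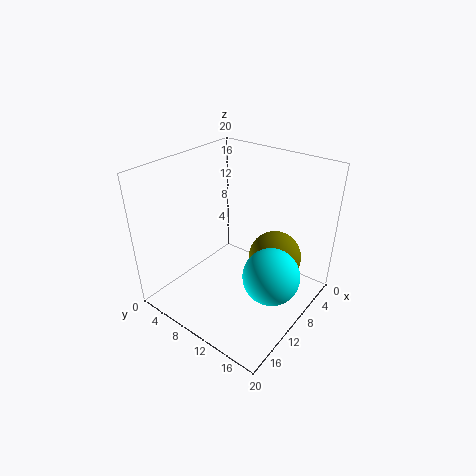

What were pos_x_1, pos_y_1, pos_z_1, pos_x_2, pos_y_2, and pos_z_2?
pos_x_1 = 9.25
pos_y_1 = 15.25
pos_z_1 = 5.25
pos_x_2 = 4.25
pos_y_2 = 12.75
pos_z_2 = 4.75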